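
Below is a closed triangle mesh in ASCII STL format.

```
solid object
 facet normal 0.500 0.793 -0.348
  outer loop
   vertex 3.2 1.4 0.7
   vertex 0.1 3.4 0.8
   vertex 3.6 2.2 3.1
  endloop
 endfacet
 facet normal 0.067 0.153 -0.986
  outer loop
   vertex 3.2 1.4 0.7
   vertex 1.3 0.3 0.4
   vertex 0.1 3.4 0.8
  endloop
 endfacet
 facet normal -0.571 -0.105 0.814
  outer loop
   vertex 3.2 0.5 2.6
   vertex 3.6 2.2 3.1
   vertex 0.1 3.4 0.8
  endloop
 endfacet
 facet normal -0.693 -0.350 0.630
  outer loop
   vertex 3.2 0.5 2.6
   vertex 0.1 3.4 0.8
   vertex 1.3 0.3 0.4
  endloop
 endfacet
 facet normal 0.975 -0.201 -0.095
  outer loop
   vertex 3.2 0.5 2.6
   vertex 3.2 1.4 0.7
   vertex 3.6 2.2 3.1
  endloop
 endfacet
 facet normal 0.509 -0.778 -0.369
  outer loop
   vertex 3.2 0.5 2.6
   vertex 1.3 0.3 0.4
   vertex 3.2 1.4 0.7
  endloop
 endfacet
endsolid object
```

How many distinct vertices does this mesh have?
5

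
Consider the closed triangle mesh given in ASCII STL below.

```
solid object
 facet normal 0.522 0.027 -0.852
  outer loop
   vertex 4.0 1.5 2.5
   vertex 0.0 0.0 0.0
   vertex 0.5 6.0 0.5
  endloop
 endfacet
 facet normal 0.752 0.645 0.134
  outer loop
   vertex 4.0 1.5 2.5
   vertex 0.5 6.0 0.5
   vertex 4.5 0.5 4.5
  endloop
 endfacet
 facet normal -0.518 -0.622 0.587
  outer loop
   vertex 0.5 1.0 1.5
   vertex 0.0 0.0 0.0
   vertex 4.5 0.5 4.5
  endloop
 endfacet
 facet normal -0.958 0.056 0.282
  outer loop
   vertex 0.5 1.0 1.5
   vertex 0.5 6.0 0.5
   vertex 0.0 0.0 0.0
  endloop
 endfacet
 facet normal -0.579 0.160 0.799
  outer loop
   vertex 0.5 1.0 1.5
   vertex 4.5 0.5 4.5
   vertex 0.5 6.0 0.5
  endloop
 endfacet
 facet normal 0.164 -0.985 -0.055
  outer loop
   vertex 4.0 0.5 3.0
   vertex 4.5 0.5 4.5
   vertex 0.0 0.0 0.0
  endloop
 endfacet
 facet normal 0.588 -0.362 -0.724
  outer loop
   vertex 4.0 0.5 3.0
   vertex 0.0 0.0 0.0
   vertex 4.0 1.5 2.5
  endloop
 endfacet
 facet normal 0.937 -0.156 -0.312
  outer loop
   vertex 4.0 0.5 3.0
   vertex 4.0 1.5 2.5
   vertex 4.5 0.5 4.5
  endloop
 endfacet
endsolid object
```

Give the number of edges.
12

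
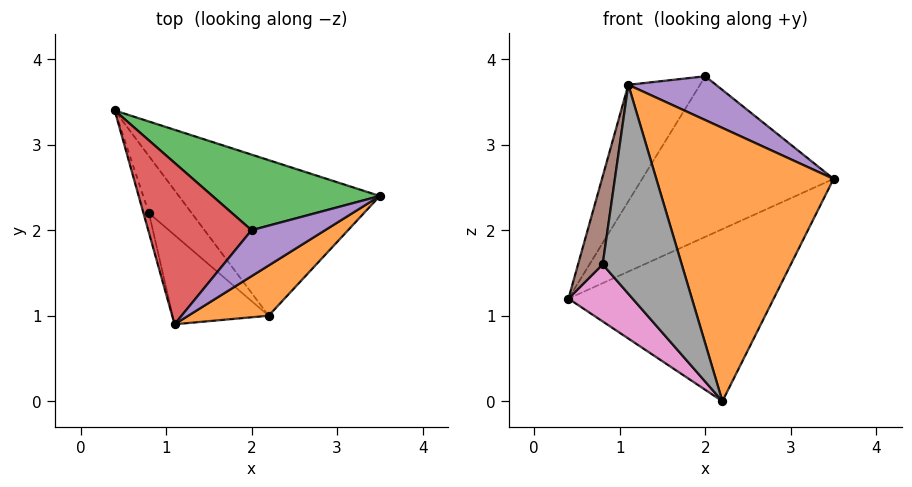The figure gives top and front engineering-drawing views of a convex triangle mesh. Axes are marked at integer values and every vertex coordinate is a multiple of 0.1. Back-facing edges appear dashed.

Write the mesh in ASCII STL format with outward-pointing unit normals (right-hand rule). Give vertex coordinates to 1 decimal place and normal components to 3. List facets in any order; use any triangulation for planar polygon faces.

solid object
 facet normal 0.477 0.652 -0.589
  outer loop
   vertex 2.2 1.0 0.0
   vertex 0.4 3.4 1.2
   vertex 3.5 2.4 2.6
  endloop
 endfacet
 facet normal 0.572 -0.807 0.148
  outer loop
   vertex 2.2 1.0 0.0
   vertex 3.5 2.4 2.6
   vertex 1.1 0.9 3.7
  endloop
 endfacet
 facet normal 0.099 0.900 0.424
  outer loop
   vertex 2.0 2.0 3.8
   vertex 3.5 2.4 2.6
   vertex 0.4 3.4 1.2
  endloop
 endfacet
 facet normal -0.627 0.456 0.631
  outer loop
   vertex 2.0 2.0 3.8
   vertex 0.4 3.4 1.2
   vertex 1.1 0.9 3.7
  endloop
 endfacet
 facet normal 0.607 -0.549 0.575
  outer loop
   vertex 2.0 2.0 3.8
   vertex 1.1 0.9 3.7
   vertex 3.5 2.4 2.6
  endloop
 endfacet
 facet normal -0.938 -0.338 -0.075
  outer loop
   vertex 0.8 2.2 1.6
   vertex 1.1 0.9 3.7
   vertex 0.4 3.4 1.2
  endloop
 endfacet
 facet normal -0.816 -0.408 -0.408
  outer loop
   vertex 0.8 2.2 1.6
   vertex 0.4 3.4 1.2
   vertex 2.2 1.0 0.0
  endloop
 endfacet
 facet normal -0.778 -0.578 -0.247
  outer loop
   vertex 0.8 2.2 1.6
   vertex 2.2 1.0 0.0
   vertex 1.1 0.9 3.7
  endloop
 endfacet
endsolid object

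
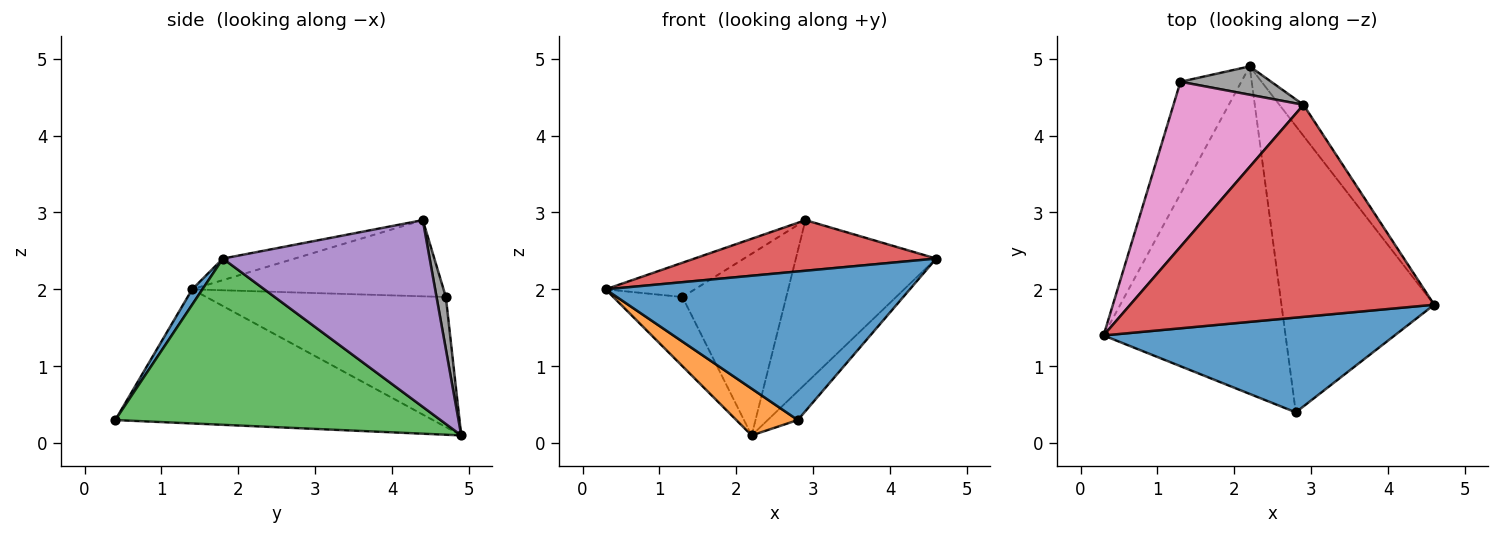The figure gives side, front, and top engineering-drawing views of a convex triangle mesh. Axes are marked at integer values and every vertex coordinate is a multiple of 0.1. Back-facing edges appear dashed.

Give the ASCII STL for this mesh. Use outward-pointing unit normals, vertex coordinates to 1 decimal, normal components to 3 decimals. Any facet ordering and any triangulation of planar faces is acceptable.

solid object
 facet normal 0.028 -0.843 0.538
  outer loop
   vertex 2.8 0.4 0.3
   vertex 4.6 1.8 2.4
   vertex 0.3 1.4 2.0
  endloop
 endfacet
 facet normal -0.589 -0.114 -0.800
  outer loop
   vertex 2.8 0.4 0.3
   vertex 0.3 1.4 2.0
   vertex 2.2 4.9 0.1
  endloop
 endfacet
 facet normal 0.735 0.068 -0.675
  outer loop
   vertex 2.8 0.4 0.3
   vertex 2.2 4.9 0.1
   vertex 4.6 1.8 2.4
  endloop
 endfacet
 facet normal -0.069 -0.232 0.970
  outer loop
   vertex 2.9 4.4 2.9
   vertex 0.3 1.4 2.0
   vertex 4.6 1.8 2.4
  endloop
 endfacet
 facet normal 0.823 0.558 -0.106
  outer loop
   vertex 2.9 4.4 2.9
   vertex 4.6 1.8 2.4
   vertex 2.2 4.9 0.1
  endloop
 endfacet
 facet normal -0.876 0.253 -0.410
  outer loop
   vertex 1.3 4.7 1.9
   vertex 2.2 4.9 0.1
   vertex 0.3 1.4 2.0
  endloop
 endfacet
 facet normal -0.498 0.177 0.849
  outer loop
   vertex 1.3 4.7 1.9
   vertex 0.3 1.4 2.0
   vertex 2.9 4.4 2.9
  endloop
 endfacet
 facet normal 0.089 0.984 0.154
  outer loop
   vertex 1.3 4.7 1.9
   vertex 2.9 4.4 2.9
   vertex 2.2 4.9 0.1
  endloop
 endfacet
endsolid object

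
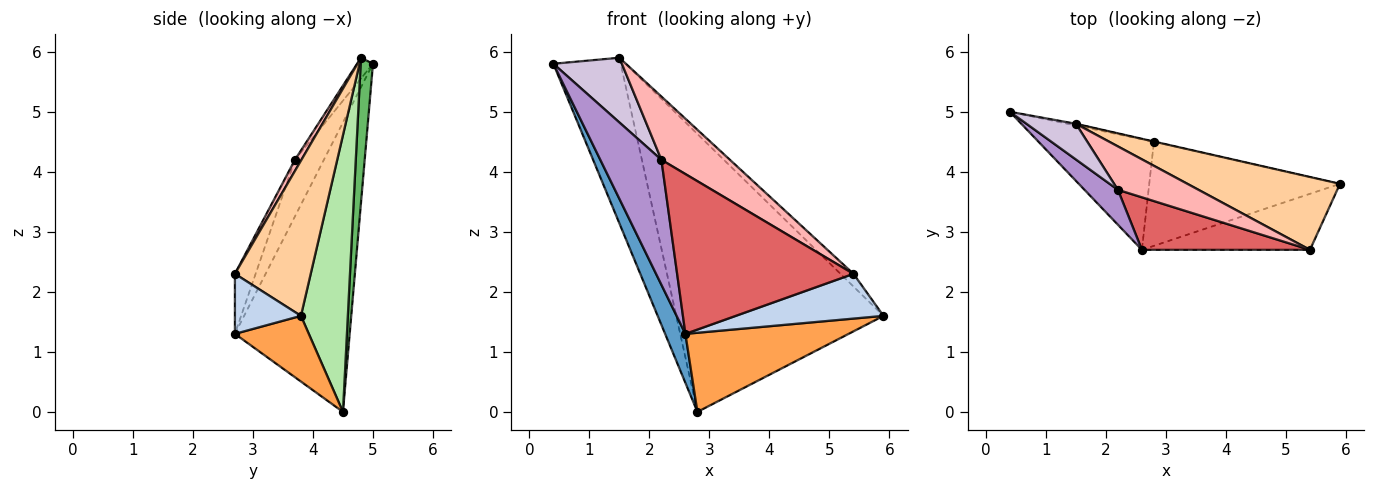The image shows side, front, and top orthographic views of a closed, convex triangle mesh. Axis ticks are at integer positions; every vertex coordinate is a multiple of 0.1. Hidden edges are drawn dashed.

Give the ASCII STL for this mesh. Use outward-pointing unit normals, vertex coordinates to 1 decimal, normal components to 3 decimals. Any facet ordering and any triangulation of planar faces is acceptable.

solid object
 facet normal -0.917 -0.162 -0.365
  outer loop
   vertex 2.6 2.7 1.3
   vertex 0.4 5.0 5.8
   vertex 2.8 4.5 0.0
  endloop
 endfacet
 facet normal 0.269 -0.601 -0.753
  outer loop
   vertex 2.6 2.7 1.3
   vertex 5.9 3.8 1.6
   vertex 5.4 2.7 2.3
  endloop
 endfacet
 facet normal 0.264 -0.584 -0.768
  outer loop
   vertex 2.6 2.7 1.3
   vertex 2.8 4.5 0.0
   vertex 5.9 3.8 1.6
  endloop
 endfacet
 facet normal 0.708 0.121 0.696
  outer loop
   vertex 1.5 4.8 5.9
   vertex 5.4 2.7 2.3
   vertex 5.9 3.8 1.6
  endloop
 endfacet
 facet normal 0.180 0.984 -0.010
  outer loop
   vertex 1.5 4.8 5.9
   vertex 2.8 4.5 0.0
   vertex 0.4 5.0 5.8
  endloop
 endfacet
 facet normal 0.221 0.975 -0.001
  outer loop
   vertex 1.5 4.8 5.9
   vertex 5.9 3.8 1.6
   vertex 2.8 4.5 0.0
  endloop
 endfacet
 facet normal -0.111 -0.944 0.310
  outer loop
   vertex 2.2 3.7 4.2
   vertex 2.6 2.7 1.3
   vertex 5.4 2.7 2.3
  endloop
 endfacet
 facet normal 0.078 -0.822 0.564
  outer loop
   vertex 2.2 3.7 4.2
   vertex 5.4 2.7 2.3
   vertex 1.5 4.8 5.9
  endloop
 endfacet
 facet normal -0.415 -0.876 0.245
  outer loop
   vertex 2.2 3.7 4.2
   vertex 0.4 5.0 5.8
   vertex 2.6 2.7 1.3
  endloop
 endfacet
 facet normal -0.199 -0.858 0.473
  outer loop
   vertex 2.2 3.7 4.2
   vertex 1.5 4.8 5.9
   vertex 0.4 5.0 5.8
  endloop
 endfacet
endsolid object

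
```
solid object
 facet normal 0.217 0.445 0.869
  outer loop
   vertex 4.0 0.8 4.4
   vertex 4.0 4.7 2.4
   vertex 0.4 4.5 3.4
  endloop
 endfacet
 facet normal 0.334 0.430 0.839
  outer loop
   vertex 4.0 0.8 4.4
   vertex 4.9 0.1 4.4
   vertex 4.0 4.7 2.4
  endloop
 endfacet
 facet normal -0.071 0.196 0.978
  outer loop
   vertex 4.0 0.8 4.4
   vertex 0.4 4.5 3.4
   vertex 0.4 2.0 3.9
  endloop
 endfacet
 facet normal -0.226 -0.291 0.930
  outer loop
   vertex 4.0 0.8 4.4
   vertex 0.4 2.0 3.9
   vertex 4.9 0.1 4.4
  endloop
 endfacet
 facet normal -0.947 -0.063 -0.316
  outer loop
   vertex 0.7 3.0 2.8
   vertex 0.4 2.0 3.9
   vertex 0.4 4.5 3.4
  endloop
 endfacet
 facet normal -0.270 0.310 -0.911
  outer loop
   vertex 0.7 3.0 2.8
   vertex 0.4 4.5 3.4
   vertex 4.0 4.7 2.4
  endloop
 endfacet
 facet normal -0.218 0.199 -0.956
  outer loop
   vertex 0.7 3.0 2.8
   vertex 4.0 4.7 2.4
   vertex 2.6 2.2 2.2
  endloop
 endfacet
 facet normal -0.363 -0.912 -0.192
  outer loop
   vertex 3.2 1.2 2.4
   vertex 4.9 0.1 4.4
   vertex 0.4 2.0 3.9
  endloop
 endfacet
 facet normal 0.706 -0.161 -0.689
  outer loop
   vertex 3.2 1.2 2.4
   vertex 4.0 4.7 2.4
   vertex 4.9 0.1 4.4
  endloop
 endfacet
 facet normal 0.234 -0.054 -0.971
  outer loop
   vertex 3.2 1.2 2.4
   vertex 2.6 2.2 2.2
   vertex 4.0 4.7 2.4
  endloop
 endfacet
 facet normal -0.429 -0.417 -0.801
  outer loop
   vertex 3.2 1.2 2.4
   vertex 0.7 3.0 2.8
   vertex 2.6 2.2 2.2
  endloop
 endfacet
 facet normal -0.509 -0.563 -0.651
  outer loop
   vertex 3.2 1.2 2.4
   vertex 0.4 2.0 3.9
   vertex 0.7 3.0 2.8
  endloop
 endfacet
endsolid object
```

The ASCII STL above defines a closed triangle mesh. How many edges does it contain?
18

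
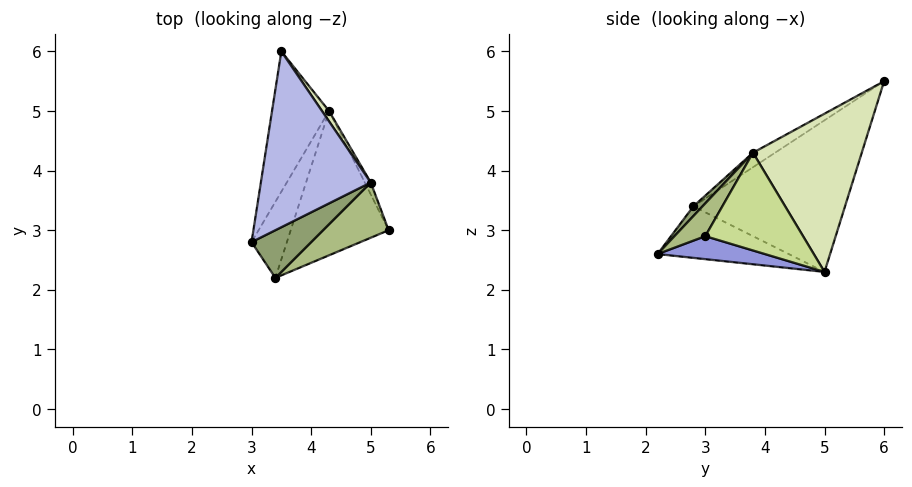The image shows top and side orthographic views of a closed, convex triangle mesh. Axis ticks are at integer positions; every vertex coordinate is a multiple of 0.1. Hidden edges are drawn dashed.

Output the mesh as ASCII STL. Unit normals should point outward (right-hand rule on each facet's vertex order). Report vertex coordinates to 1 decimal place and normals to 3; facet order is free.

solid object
 facet normal -0.876 0.353 -0.329
  outer loop
   vertex 4.3 5.0 2.3
   vertex 3.0 2.8 3.4
   vertex 3.5 6.0 5.5
  endloop
 endfacet
 facet normal -0.808 0.200 -0.554
  outer loop
   vertex 3.4 2.2 2.6
   vertex 3.0 2.8 3.4
   vertex 4.3 5.0 2.3
  endloop
 endfacet
 facet normal 0.225 -0.175 -0.958
  outer loop
   vertex 3.4 2.2 2.6
   vertex 4.3 5.0 2.3
   vertex 5.3 3.0 2.9
  endloop
 endfacet
 facet normal -0.111 -0.533 0.839
  outer loop
   vertex 5.0 3.8 4.3
   vertex 3.5 6.0 5.5
   vertex 3.0 2.8 3.4
  endloop
 endfacet
 facet normal 0.102 -0.771 0.629
  outer loop
   vertex 5.0 3.8 4.3
   vertex 3.0 2.8 3.4
   vertex 3.4 2.2 2.6
  endloop
 endfacet
 facet normal 0.260 -0.813 0.520
  outer loop
   vertex 5.0 3.8 4.3
   vertex 3.4 2.2 2.6
   vertex 5.3 3.0 2.9
  endloop
 endfacet
 facet normal 0.900 0.433 -0.055
  outer loop
   vertex 5.0 3.8 4.3
   vertex 5.3 3.0 2.9
   vertex 4.3 5.0 2.3
  endloop
 endfacet
 facet normal 0.835 0.549 0.037
  outer loop
   vertex 5.0 3.8 4.3
   vertex 4.3 5.0 2.3
   vertex 3.5 6.0 5.5
  endloop
 endfacet
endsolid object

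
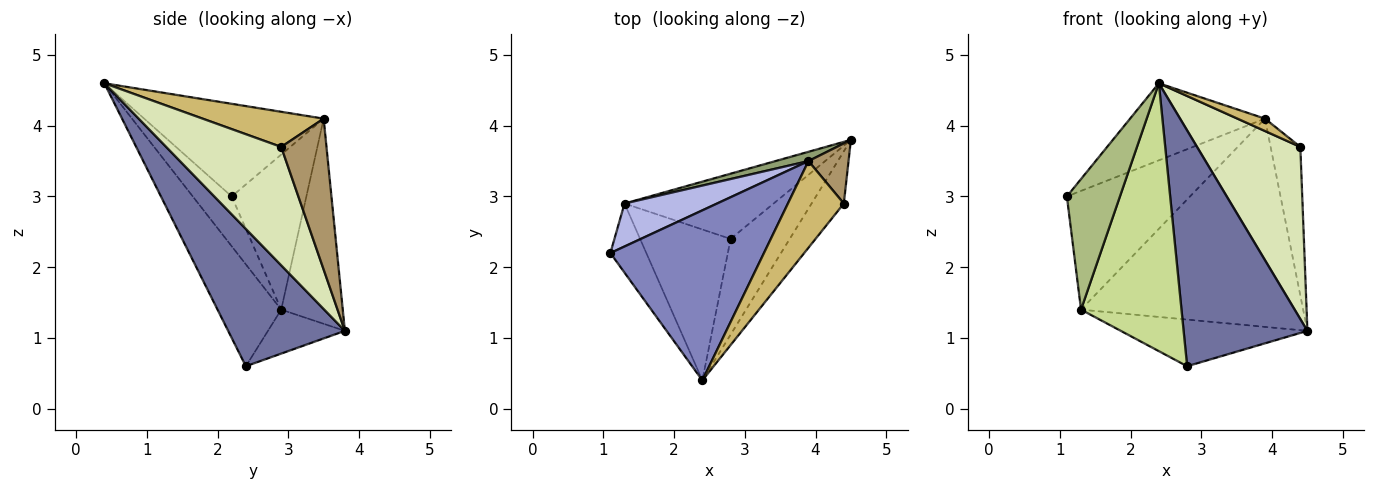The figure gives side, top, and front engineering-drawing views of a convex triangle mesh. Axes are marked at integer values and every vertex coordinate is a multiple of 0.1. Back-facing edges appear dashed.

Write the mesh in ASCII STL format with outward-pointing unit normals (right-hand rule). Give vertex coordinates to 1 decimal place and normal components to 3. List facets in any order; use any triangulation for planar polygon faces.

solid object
 facet normal 0.658 -0.698 -0.283
  outer loop
   vertex 2.8 2.4 0.6
   vertex 4.5 3.8 1.1
   vertex 2.4 0.4 4.6
  endloop
 endfacet
 facet normal -0.482 0.362 0.798
  outer loop
   vertex 3.9 3.5 4.1
   vertex 1.1 2.2 3.0
   vertex 2.4 0.4 4.6
  endloop
 endfacet
 facet normal -0.233 0.566 -0.791
  outer loop
   vertex 1.3 2.9 1.4
   vertex 4.5 3.8 1.1
   vertex 2.8 2.4 0.6
  endloop
 endfacet
 facet normal -0.495 0.817 0.295
  outer loop
   vertex 1.3 2.9 1.4
   vertex 1.1 2.2 3.0
   vertex 3.9 3.5 4.1
  endloop
 endfacet
 facet normal -0.267 0.963 0.043
  outer loop
   vertex 1.3 2.9 1.4
   vertex 3.9 3.5 4.1
   vertex 4.5 3.8 1.1
  endloop
 endfacet
 facet normal -0.544 -0.742 -0.392
  outer loop
   vertex 1.3 2.9 1.4
   vertex 2.4 0.4 4.6
   vertex 1.1 2.2 3.0
  endloop
 endfacet
 facet normal -0.483 -0.763 -0.430
  outer loop
   vertex 1.3 2.9 1.4
   vertex 2.8 2.4 0.6
   vertex 2.4 0.4 4.6
  endloop
 endfacet
 facet normal 0.729 -0.655 -0.199
  outer loop
   vertex 4.4 2.9 3.7
   vertex 2.4 0.4 4.6
   vertex 4.5 3.8 1.1
  endloop
 endfacet
 facet normal 0.816 0.536 0.217
  outer loop
   vertex 4.4 2.9 3.7
   vertex 4.5 3.8 1.1
   vertex 3.9 3.5 4.1
  endloop
 endfacet
 facet normal 0.528 -0.120 0.841
  outer loop
   vertex 4.4 2.9 3.7
   vertex 3.9 3.5 4.1
   vertex 2.4 0.4 4.6
  endloop
 endfacet
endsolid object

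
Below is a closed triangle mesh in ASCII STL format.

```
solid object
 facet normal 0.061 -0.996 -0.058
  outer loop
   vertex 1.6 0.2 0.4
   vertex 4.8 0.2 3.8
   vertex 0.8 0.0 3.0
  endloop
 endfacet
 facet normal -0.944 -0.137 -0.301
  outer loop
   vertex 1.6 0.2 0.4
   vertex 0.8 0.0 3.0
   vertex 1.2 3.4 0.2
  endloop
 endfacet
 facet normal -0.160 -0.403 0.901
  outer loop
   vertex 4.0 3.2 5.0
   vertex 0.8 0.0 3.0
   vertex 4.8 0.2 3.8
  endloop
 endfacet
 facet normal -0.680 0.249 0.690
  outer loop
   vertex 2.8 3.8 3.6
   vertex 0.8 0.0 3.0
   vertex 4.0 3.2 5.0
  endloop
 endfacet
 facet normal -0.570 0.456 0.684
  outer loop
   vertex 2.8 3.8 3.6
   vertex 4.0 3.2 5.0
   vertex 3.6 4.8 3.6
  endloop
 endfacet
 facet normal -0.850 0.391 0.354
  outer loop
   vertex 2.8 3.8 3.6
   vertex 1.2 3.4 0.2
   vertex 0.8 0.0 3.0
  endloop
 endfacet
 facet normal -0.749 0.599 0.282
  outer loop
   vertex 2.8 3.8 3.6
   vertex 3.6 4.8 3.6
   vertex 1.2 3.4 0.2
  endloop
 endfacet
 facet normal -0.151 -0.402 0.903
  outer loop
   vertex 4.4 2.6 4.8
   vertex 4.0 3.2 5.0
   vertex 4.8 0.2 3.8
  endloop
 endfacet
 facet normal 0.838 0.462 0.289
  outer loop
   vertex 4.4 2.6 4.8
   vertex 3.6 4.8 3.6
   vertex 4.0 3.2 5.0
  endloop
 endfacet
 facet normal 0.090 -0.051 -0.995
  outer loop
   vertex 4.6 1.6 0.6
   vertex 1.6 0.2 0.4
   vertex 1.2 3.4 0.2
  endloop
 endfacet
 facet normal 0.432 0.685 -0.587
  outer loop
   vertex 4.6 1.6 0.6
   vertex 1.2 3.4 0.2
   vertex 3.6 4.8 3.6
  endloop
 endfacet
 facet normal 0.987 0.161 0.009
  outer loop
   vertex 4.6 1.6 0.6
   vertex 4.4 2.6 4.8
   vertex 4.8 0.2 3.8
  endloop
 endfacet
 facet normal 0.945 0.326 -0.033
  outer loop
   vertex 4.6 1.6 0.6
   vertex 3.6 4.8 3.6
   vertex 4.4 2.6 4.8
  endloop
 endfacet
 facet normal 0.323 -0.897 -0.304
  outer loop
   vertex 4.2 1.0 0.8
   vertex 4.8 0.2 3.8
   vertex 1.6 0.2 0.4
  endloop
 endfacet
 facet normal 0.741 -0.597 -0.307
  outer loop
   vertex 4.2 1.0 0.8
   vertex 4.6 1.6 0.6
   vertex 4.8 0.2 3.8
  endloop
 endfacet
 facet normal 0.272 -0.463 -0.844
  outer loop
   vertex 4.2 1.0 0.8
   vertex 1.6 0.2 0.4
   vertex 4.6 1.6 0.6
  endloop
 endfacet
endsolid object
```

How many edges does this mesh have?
24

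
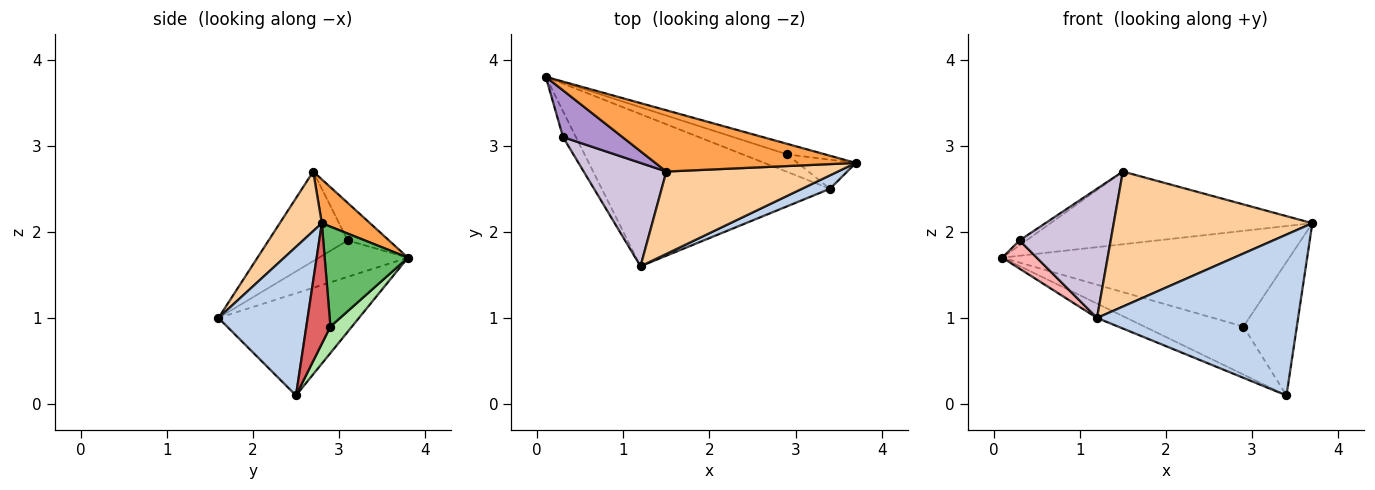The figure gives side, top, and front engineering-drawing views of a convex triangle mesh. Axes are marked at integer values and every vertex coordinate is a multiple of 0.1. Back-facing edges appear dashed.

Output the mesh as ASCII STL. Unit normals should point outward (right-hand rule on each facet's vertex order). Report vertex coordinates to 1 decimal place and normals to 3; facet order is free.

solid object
 facet normal -0.407 0.086 -0.909
  outer loop
   vertex 3.4 2.5 0.1
   vertex 1.2 1.6 1.0
   vertex 0.1 3.8 1.7
  endloop
 endfacet
 facet normal 0.404 -0.912 0.076
  outer loop
   vertex 3.4 2.5 0.1
   vertex 3.7 2.8 2.1
   vertex 1.2 1.6 1.0
  endloop
 endfacet
 facet normal 0.140 0.757 0.638
  outer loop
   vertex 1.5 2.7 2.7
   vertex 3.7 2.8 2.1
   vertex 0.1 3.8 1.7
  endloop
 endfacet
 facet normal 0.178 -0.840 0.512
  outer loop
   vertex 1.5 2.7 2.7
   vertex 1.2 1.6 1.0
   vertex 3.7 2.8 2.1
  endloop
 endfacet
 facet normal 0.277 0.955 -0.105
  outer loop
   vertex 2.9 2.9 0.9
   vertex 0.1 3.8 1.7
   vertex 3.7 2.8 2.1
  endloop
 endfacet
 facet normal 0.200 0.921 -0.335
  outer loop
   vertex 2.9 2.9 0.9
   vertex 3.4 2.5 0.1
   vertex 0.1 3.8 1.7
  endloop
 endfacet
 facet normal 0.404 0.894 -0.195
  outer loop
   vertex 2.9 2.9 0.9
   vertex 3.7 2.8 2.1
   vertex 3.4 2.5 0.1
  endloop
 endfacet
 facet normal -0.885 -0.343 -0.314
  outer loop
   vertex 0.3 3.1 1.9
   vertex 0.1 3.8 1.7
   vertex 1.2 1.6 1.0
  endloop
 endfacet
 facet normal -0.532 0.089 0.842
  outer loop
   vertex 0.3 3.1 1.9
   vertex 1.5 2.7 2.7
   vertex 0.1 3.8 1.7
  endloop
 endfacet
 facet normal -0.560 -0.647 0.517
  outer loop
   vertex 0.3 3.1 1.9
   vertex 1.2 1.6 1.0
   vertex 1.5 2.7 2.7
  endloop
 endfacet
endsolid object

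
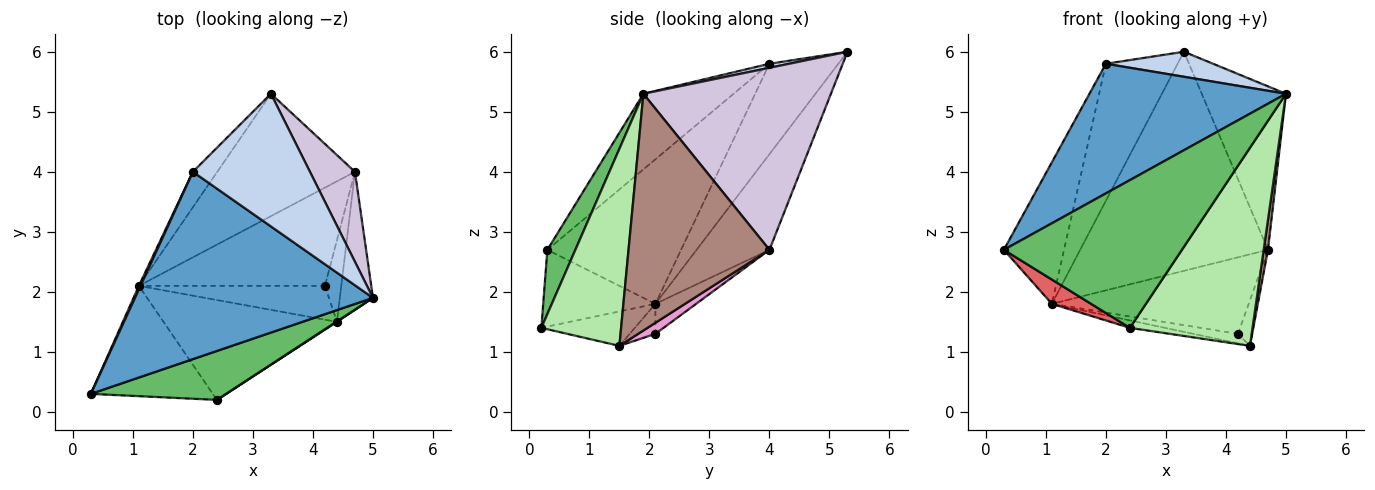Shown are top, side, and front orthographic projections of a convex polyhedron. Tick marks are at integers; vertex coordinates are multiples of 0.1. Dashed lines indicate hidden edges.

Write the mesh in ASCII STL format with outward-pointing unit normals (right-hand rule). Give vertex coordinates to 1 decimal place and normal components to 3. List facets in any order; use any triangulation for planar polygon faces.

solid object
 facet normal -0.253 -0.551 0.796
  outer loop
   vertex 2.0 4.0 5.8
   vertex 0.3 0.3 2.7
   vertex 5.0 1.9 5.3
  endloop
 endfacet
 facet normal 0.034 -0.185 0.982
  outer loop
   vertex 2.0 4.0 5.8
   vertex 5.0 1.9 5.3
   vertex 3.3 5.3 6.0
  endloop
 endfacet
 facet normal -0.912 0.410 0.010
  outer loop
   vertex 2.0 4.0 5.8
   vertex 1.1 2.1 1.8
   vertex 0.3 0.3 2.7
  endloop
 endfacet
 facet normal -0.681 0.709 -0.184
  outer loop
   vertex 2.0 4.0 5.8
   vertex 3.3 5.3 6.0
   vertex 1.1 2.1 1.8
  endloop
 endfacet
 facet normal 0.148 -0.939 0.311
  outer loop
   vertex 2.4 0.2 1.4
   vertex 5.0 1.9 5.3
   vertex 0.3 0.3 2.7
  endloop
 endfacet
 facet normal 0.545 -0.838 0.002
  outer loop
   vertex 2.4 0.2 1.4
   vertex 4.4 1.5 1.1
   vertex 5.0 1.9 5.3
  endloop
 endfacet
 facet normal -0.524 -0.183 -0.832
  outer loop
   vertex 2.4 0.2 1.4
   vertex 0.3 0.3 2.7
   vertex 1.1 2.1 1.8
  endloop
 endfacet
 facet normal -0.194 0.073 -0.978
  outer loop
   vertex 2.4 0.2 1.4
   vertex 1.1 2.1 1.8
   vertex 4.4 1.5 1.1
  endloop
 endfacet
 facet normal -0.321 0.827 -0.462
  outer loop
   vertex 4.7 4.0 2.7
   vertex 1.1 2.1 1.8
   vertex 3.3 5.3 6.0
  endloop
 endfacet
 facet normal 0.890 0.400 0.220
  outer loop
   vertex 4.7 4.0 2.7
   vertex 3.3 5.3 6.0
   vertex 5.0 1.9 5.3
  endloop
 endfacet
 facet normal 0.990 -0.030 -0.139
  outer loop
   vertex 4.7 4.0 2.7
   vertex 5.0 1.9 5.3
   vertex 4.4 1.5 1.1
  endloop
 endfacet
 facet normal -0.153 0.266 -0.952
  outer loop
   vertex 4.2 2.1 1.3
   vertex 4.4 1.5 1.1
   vertex 1.1 2.1 1.8
  endloop
 endfacet
 facet normal 0.508 0.420 -0.752
  outer loop
   vertex 4.2 2.1 1.3
   vertex 4.7 4.0 2.7
   vertex 4.4 1.5 1.1
  endloop
 endfacet
 facet normal -0.126 0.610 -0.782
  outer loop
   vertex 4.2 2.1 1.3
   vertex 1.1 2.1 1.8
   vertex 4.7 4.0 2.7
  endloop
 endfacet
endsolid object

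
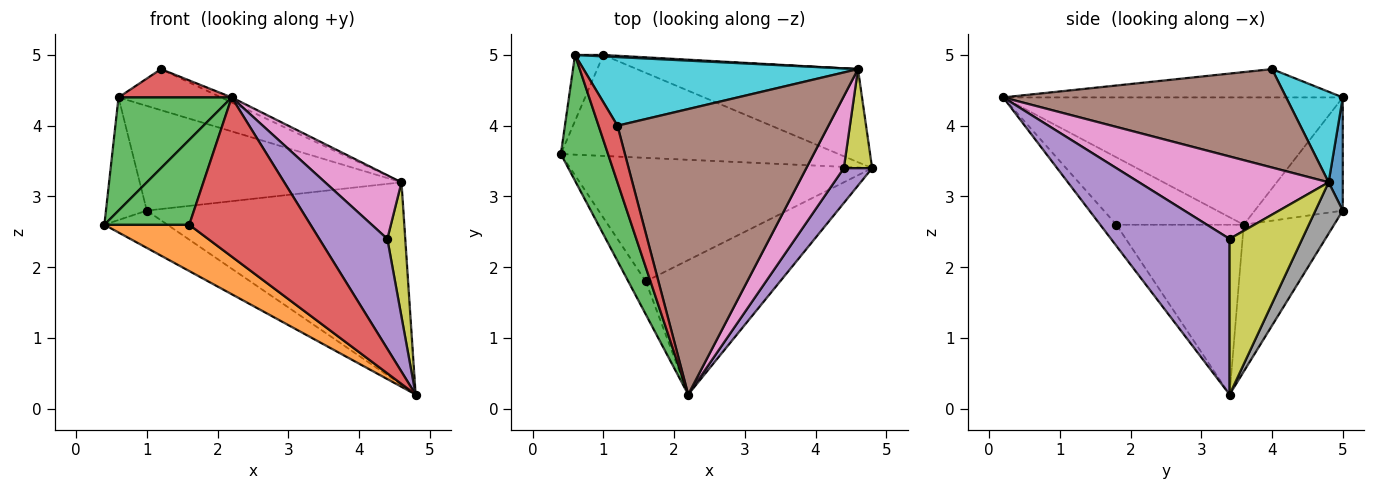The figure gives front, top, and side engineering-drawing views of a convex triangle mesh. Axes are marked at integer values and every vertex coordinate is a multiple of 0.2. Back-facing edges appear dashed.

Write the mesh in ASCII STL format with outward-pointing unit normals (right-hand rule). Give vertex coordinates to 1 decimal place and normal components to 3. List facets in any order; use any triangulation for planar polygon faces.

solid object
 facet normal -0.444 0.310 -0.840
  outer loop
   vertex 1.0 5.0 2.8
   vertex 4.8 3.4 0.2
   vertex 0.4 3.6 2.6
  endloop
 endfacet
 facet normal -0.466 -0.311 -0.828
  outer loop
   vertex 1.6 1.8 2.6
   vertex 0.4 3.6 2.6
   vertex 4.8 3.4 0.2
  endloop
 endfacet
 facet normal -0.813 -0.542 -0.211
  outer loop
   vertex 1.6 1.8 2.6
   vertex 2.2 0.2 4.4
   vertex 0.4 3.6 2.6
  endloop
 endfacet
 facet normal -0.101 -0.760 -0.642
  outer loop
   vertex 1.6 1.8 2.6
   vertex 4.8 3.4 0.2
   vertex 2.2 0.2 4.4
  endloop
 endfacet
 facet normal 0.857 -0.492 0.156
  outer loop
   vertex 4.4 3.4 2.4
   vertex 2.2 0.2 4.4
   vertex 4.8 3.4 0.2
  endloop
 endfacet
 facet normal 0.423 0.016 0.906
  outer loop
   vertex 4.6 4.8 3.2
   vertex 1.2 4.0 4.8
   vertex 2.2 0.2 4.4
  endloop
 endfacet
 facet normal 0.854 -0.344 0.389
  outer loop
   vertex 4.6 4.8 3.2
   vertex 2.2 0.2 4.4
   vertex 4.4 3.4 2.4
  endloop
 endfacet
 facet normal 0.096 0.904 -0.416
  outer loop
   vertex 4.6 4.8 3.2
   vertex 4.8 3.4 0.2
   vertex 1.0 5.0 2.8
  endloop
 endfacet
 facet normal 0.956 -0.236 0.174
  outer loop
   vertex 4.6 4.8 3.2
   vertex 4.4 3.4 2.4
   vertex 4.8 3.4 0.2
  endloop
 endfacet
 facet normal 0.272 0.494 0.826
  outer loop
   vertex 0.6 5.0 4.4
   vertex 1.2 4.0 4.8
   vertex 4.6 4.8 3.2
  endloop
 endfacet
 facet normal 0.054 0.998 0.013
  outer loop
   vertex 0.6 5.0 4.4
   vertex 4.6 4.8 3.2
   vertex 1.0 5.0 2.8
  endloop
 endfacet
 facet normal -0.885 0.411 -0.221
  outer loop
   vertex 0.6 5.0 4.4
   vertex 1.0 5.0 2.8
   vertex 0.4 3.6 2.6
  endloop
 endfacet
 facet normal -0.895 -0.298 0.331
  outer loop
   vertex 0.6 5.0 4.4
   vertex 0.4 3.6 2.6
   vertex 2.2 0.2 4.4
  endloop
 endfacet
 facet normal -0.802 -0.267 0.535
  outer loop
   vertex 0.6 5.0 4.4
   vertex 2.2 0.2 4.4
   vertex 1.2 4.0 4.8
  endloop
 endfacet
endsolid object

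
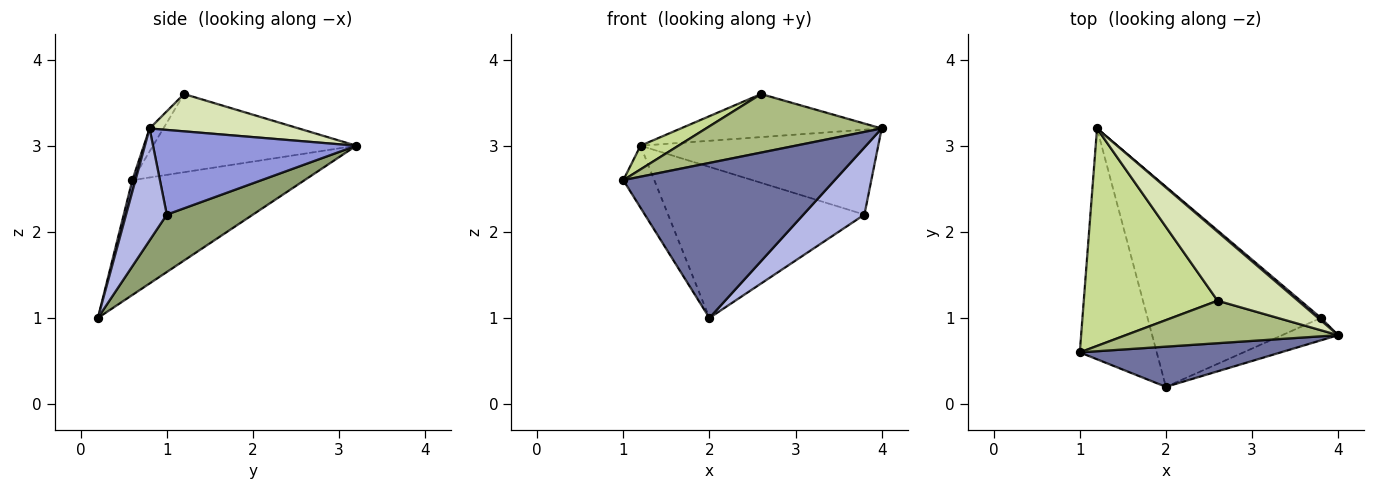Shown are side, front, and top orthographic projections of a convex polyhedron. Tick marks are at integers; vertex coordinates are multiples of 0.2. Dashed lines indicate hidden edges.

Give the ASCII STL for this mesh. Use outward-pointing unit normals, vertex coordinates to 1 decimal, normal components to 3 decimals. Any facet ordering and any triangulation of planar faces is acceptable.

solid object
 facet normal 0.014 -0.968 0.251
  outer loop
   vertex 2.0 0.2 1.0
   vertex 4.0 0.8 3.2
   vertex 1.0 0.6 2.6
  endloop
 endfacet
 facet normal -0.822 0.148 -0.550
  outer loop
   vertex 2.0 0.2 1.0
   vertex 1.0 0.6 2.6
   vertex 1.2 3.2 3.0
  endloop
 endfacet
 facet normal 0.650 0.760 0.022
  outer loop
   vertex 3.8 1.0 2.2
   vertex 1.2 3.2 3.0
   vertex 4.0 0.8 3.2
  endloop
 endfacet
 facet normal 0.535 -0.802 -0.267
  outer loop
   vertex 3.8 1.0 2.2
   vertex 4.0 0.8 3.2
   vertex 2.0 0.2 1.0
  endloop
 endfacet
 facet normal 0.255 0.583 -0.772
  outer loop
   vertex 3.8 1.0 2.2
   vertex 2.0 0.2 1.0
   vertex 1.2 3.2 3.0
  endloop
 endfacet
 facet normal -0.063 -0.808 0.586
  outer loop
   vertex 2.6 1.2 3.6
   vertex 1.0 0.6 2.6
   vertex 4.0 0.8 3.2
  endloop
 endfacet
 facet normal -0.502 -0.094 0.860
  outer loop
   vertex 2.6 1.2 3.6
   vertex 1.2 3.2 3.0
   vertex 1.0 0.6 2.6
  endloop
 endfacet
 facet normal 0.366 0.493 0.789
  outer loop
   vertex 2.6 1.2 3.6
   vertex 4.0 0.8 3.2
   vertex 1.2 3.2 3.0
  endloop
 endfacet
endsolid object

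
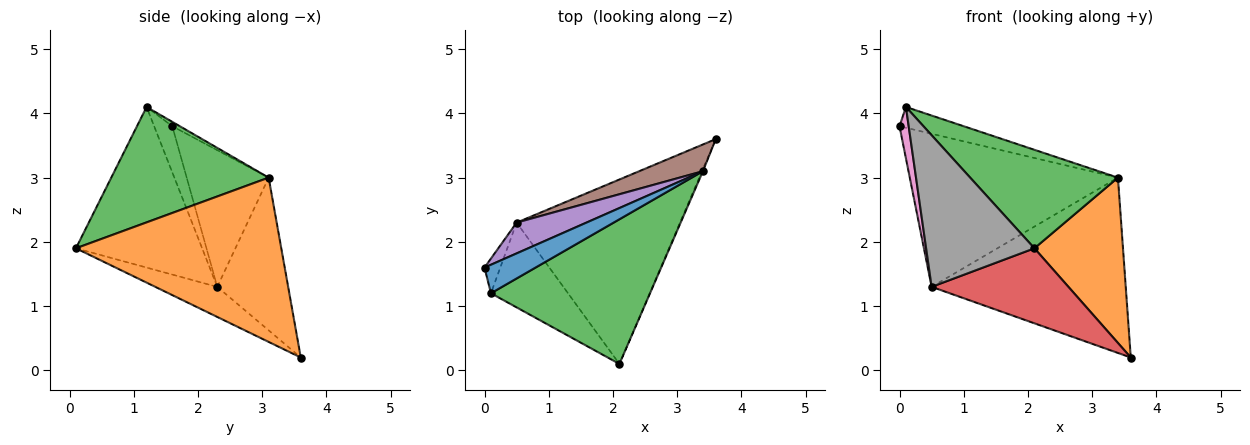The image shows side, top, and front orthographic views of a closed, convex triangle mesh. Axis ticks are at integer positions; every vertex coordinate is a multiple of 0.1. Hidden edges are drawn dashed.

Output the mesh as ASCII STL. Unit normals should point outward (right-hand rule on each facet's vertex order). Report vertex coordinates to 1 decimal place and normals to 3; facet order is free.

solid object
 facet normal -0.069 0.587 0.806
  outer loop
   vertex 3.4 3.1 3.0
   vertex 0.0 1.6 3.8
   vertex 0.1 1.2 4.1
  endloop
 endfacet
 facet normal 0.918 -0.396 -0.005
  outer loop
   vertex 3.4 3.1 3.0
   vertex 2.1 0.1 1.9
   vertex 3.6 3.6 0.2
  endloop
 endfacet
 facet normal 0.514 -0.483 0.709
  outer loop
   vertex 3.4 3.1 3.0
   vertex 0.1 1.2 4.1
   vertex 2.1 0.1 1.9
  endloop
 endfacet
 facet normal -0.168 -0.371 -0.913
  outer loop
   vertex 0.5 2.3 1.3
   vertex 3.6 3.6 0.2
   vertex 2.1 0.1 1.9
  endloop
 endfacet
 facet normal -0.360 0.915 0.184
  outer loop
   vertex 0.5 2.3 1.3
   vertex 0.0 1.6 3.8
   vertex 3.4 3.1 3.0
  endloop
 endfacet
 facet normal -0.340 0.930 0.142
  outer loop
   vertex 0.5 2.3 1.3
   vertex 3.4 3.1 3.0
   vertex 3.6 3.6 0.2
  endloop
 endfacet
 facet normal -0.853 -0.432 -0.292
  outer loop
   vertex 0.5 2.3 1.3
   vertex 0.1 1.2 4.1
   vertex 0.0 1.6 3.8
  endloop
 endfacet
 facet normal -0.713 -0.612 -0.342
  outer loop
   vertex 0.5 2.3 1.3
   vertex 2.1 0.1 1.9
   vertex 0.1 1.2 4.1
  endloop
 endfacet
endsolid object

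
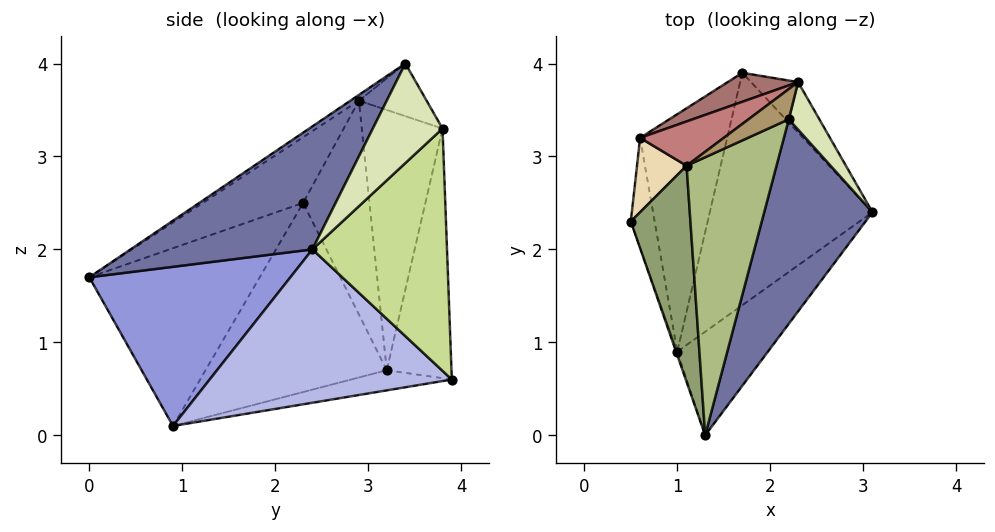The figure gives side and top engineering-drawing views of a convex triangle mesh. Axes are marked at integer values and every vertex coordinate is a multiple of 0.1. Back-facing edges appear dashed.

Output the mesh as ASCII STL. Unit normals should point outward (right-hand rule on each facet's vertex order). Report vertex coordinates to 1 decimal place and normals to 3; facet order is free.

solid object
 facet normal 0.631 -0.542 0.555
  outer loop
   vertex 2.2 3.4 4.0
   vertex 1.3 0.0 1.7
   vertex 3.1 2.4 2.0
  endloop
 endfacet
 facet normal -0.945 -0.327 -0.006
  outer loop
   vertex 1.0 0.9 0.1
   vertex 1.3 0.0 1.7
   vertex 0.5 2.3 2.5
  endloop
 endfacet
 facet normal 0.748 -0.508 -0.426
  outer loop
   vertex 1.0 0.9 0.1
   vertex 3.1 2.4 2.0
   vertex 1.3 0.0 1.7
  endloop
 endfacet
 facet normal 0.685 -0.039 -0.727
  outer loop
   vertex 1.0 0.9 0.1
   vertex 1.7 3.9 0.6
   vertex 3.1 2.4 2.0
  endloop
 endfacet
 facet normal -0.665 -0.441 0.603
  outer loop
   vertex 1.1 2.9 3.6
   vertex 0.5 2.3 2.5
   vertex 1.3 0.0 1.7
  endloop
 endfacet
 facet normal -0.053 -0.550 0.834
  outer loop
   vertex 1.1 2.9 3.6
   vertex 1.3 0.0 1.7
   vertex 2.2 3.4 4.0
  endloop
 endfacet
 facet normal 0.790 0.594 -0.154
  outer loop
   vertex 2.3 3.8 3.3
   vertex 3.1 2.4 2.0
   vertex 1.7 3.9 0.6
  endloop
 endfacet
 facet normal 0.922 0.264 0.283
  outer loop
   vertex 2.3 3.8 3.3
   vertex 2.2 3.4 4.0
   vertex 3.1 2.4 2.0
  endloop
 endfacet
 facet normal -0.493 0.784 0.377
  outer loop
   vertex 2.3 3.8 3.3
   vertex 1.1 2.9 3.6
   vertex 2.2 3.4 4.0
  endloop
 endfacet
 facet normal -0.983 -0.139 -0.124
  outer loop
   vertex 0.6 3.2 0.7
   vertex 1.0 0.9 0.1
   vertex 0.5 2.3 2.5
  endloop
 endfacet
 facet normal -0.220 0.210 -0.953
  outer loop
   vertex 0.6 3.2 0.7
   vertex 1.7 3.9 0.6
   vertex 1.0 0.9 0.1
  endloop
 endfacet
 facet normal -0.850 0.489 0.197
  outer loop
   vertex 0.6 3.2 0.7
   vertex 0.5 2.3 2.5
   vertex 1.1 2.9 3.6
  endloop
 endfacet
 facet normal -0.521 0.840 0.147
  outer loop
   vertex 0.6 3.2 0.7
   vertex 2.3 3.8 3.3
   vertex 1.7 3.9 0.6
  endloop
 endfacet
 facet normal -0.561 0.808 0.180
  outer loop
   vertex 0.6 3.2 0.7
   vertex 1.1 2.9 3.6
   vertex 2.3 3.8 3.3
  endloop
 endfacet
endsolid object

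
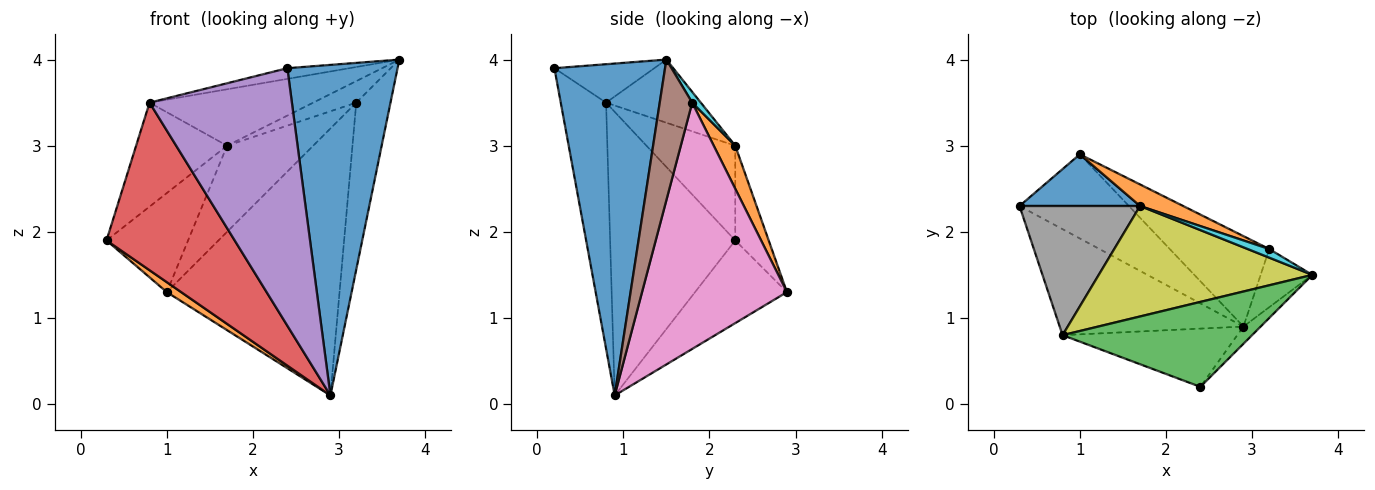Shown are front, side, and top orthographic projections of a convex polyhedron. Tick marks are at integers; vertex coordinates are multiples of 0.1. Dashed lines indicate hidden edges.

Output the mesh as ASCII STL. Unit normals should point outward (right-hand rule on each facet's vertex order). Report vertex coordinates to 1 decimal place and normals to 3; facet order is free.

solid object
 facet normal 0.708 -0.705 -0.037
  outer loop
   vertex 2.9 0.9 0.1
   vertex 3.7 1.5 4.0
   vertex 2.4 0.2 3.9
  endloop
 endfacet
 facet normal -0.600 -0.094 -0.794
  outer loop
   vertex 1.0 2.9 1.3
   vertex 2.9 0.9 0.1
   vertex 0.3 2.3 1.9
  endloop
 endfacet
 facet normal -0.197 0.122 0.973
  outer loop
   vertex 0.8 0.8 3.5
   vertex 2.4 0.2 3.9
   vertex 3.7 1.5 4.0
  endloop
 endfacet
 facet normal -0.636 -0.652 -0.412
  outer loop
   vertex 0.8 0.8 3.5
   vertex 0.3 2.3 1.9
   vertex 2.9 0.9 0.1
  endloop
 endfacet
 facet normal -0.297 -0.931 -0.211
  outer loop
   vertex 0.8 0.8 3.5
   vertex 2.9 0.9 0.1
   vertex 2.4 0.2 3.9
  endloop
 endfacet
 facet normal 0.667 0.703 -0.245
  outer loop
   vertex 3.2 1.8 3.5
   vertex 3.7 1.5 4.0
   vertex 2.9 0.9 0.1
  endloop
 endfacet
 facet normal 0.622 0.742 -0.251
  outer loop
   vertex 3.2 1.8 3.5
   vertex 2.9 0.9 0.1
   vertex 1.0 2.9 1.3
  endloop
 endfacet
 facet normal -0.522 0.535 0.664
  outer loop
   vertex 1.7 2.3 3.0
   vertex 0.3 2.3 1.9
   vertex 0.8 0.8 3.5
  endloop
 endfacet
 facet normal -0.255 0.440 0.861
  outer loop
   vertex 1.7 2.3 3.0
   vertex 0.8 0.8 3.5
   vertex 3.7 1.5 4.0
  endloop
 endfacet
 facet normal 0.183 0.913 0.365
  outer loop
   vertex 1.7 2.3 3.0
   vertex 3.7 1.5 4.0
   vertex 3.2 1.8 3.5
  endloop
 endfacet
 facet normal -0.342 0.833 0.435
  outer loop
   vertex 1.7 2.3 3.0
   vertex 1.0 2.9 1.3
   vertex 0.3 2.3 1.9
  endloop
 endfacet
 facet normal 0.236 0.943 0.236
  outer loop
   vertex 1.7 2.3 3.0
   vertex 3.2 1.8 3.5
   vertex 1.0 2.9 1.3
  endloop
 endfacet
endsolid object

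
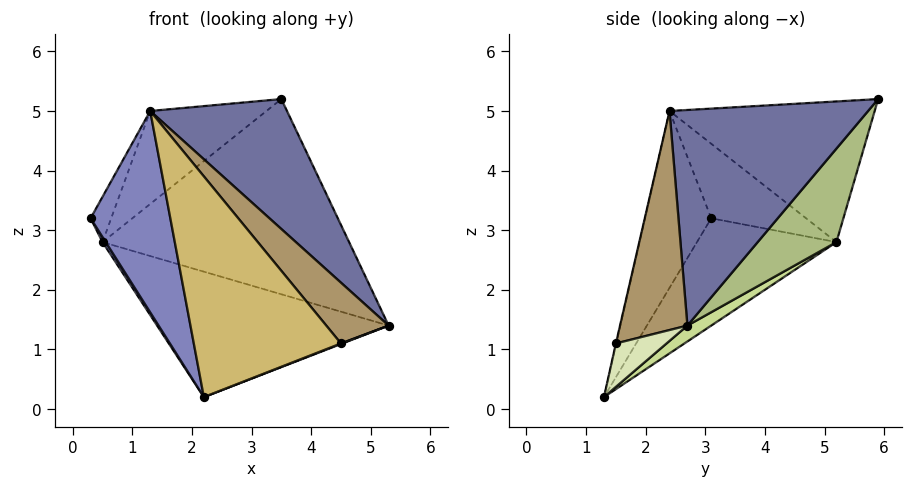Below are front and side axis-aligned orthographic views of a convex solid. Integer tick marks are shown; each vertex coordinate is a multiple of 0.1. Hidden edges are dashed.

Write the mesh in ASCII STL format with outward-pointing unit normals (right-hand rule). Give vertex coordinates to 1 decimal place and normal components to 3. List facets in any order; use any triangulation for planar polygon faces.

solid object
 facet normal 0.622 -0.428 0.655
  outer loop
   vertex 1.3 2.4 5.0
   vertex 5.3 2.7 1.4
   vertex 3.5 5.9 5.2
  endloop
 endfacet
 facet normal -0.638 -0.768 0.056
  outer loop
   vertex 1.3 2.4 5.0
   vertex 0.3 3.1 3.2
   vertex 2.2 1.3 0.2
  endloop
 endfacet
 facet normal -0.850 -0.019 -0.527
  outer loop
   vertex 0.5 5.2 2.8
   vertex 2.2 1.3 0.2
   vertex 0.3 3.1 3.2
  endloop
 endfacet
 facet normal -0.829 0.180 0.530
  outer loop
   vertex 0.5 5.2 2.8
   vertex 0.3 3.1 3.2
   vertex 1.3 2.4 5.0
  endloop
 endfacet
 facet normal -0.633 0.359 0.686
  outer loop
   vertex 0.5 5.2 2.8
   vertex 1.3 2.4 5.0
   vertex 3.5 5.9 5.2
  endloop
 endfacet
 facet normal 0.254 0.796 -0.550
  outer loop
   vertex 0.5 5.2 2.8
   vertex 3.5 5.9 5.2
   vertex 5.3 2.7 1.4
  endloop
 endfacet
 facet normal 0.059 0.571 -0.819
  outer loop
   vertex 0.5 5.2 2.8
   vertex 5.3 2.7 1.4
   vertex 2.2 1.3 0.2
  endloop
 endfacet
 facet normal 0.365 -0.011 -0.931
  outer loop
   vertex 4.5 1.5 1.1
   vertex 2.2 1.3 0.2
   vertex 5.3 2.7 1.4
  endloop
 endfacet
 facet normal 0.585 -0.541 0.605
  outer loop
   vertex 4.5 1.5 1.1
   vertex 5.3 2.7 1.4
   vertex 1.3 2.4 5.0
  endloop
 endfacet
 facet normal -0.002 -0.975 0.223
  outer loop
   vertex 4.5 1.5 1.1
   vertex 1.3 2.4 5.0
   vertex 2.2 1.3 0.2
  endloop
 endfacet
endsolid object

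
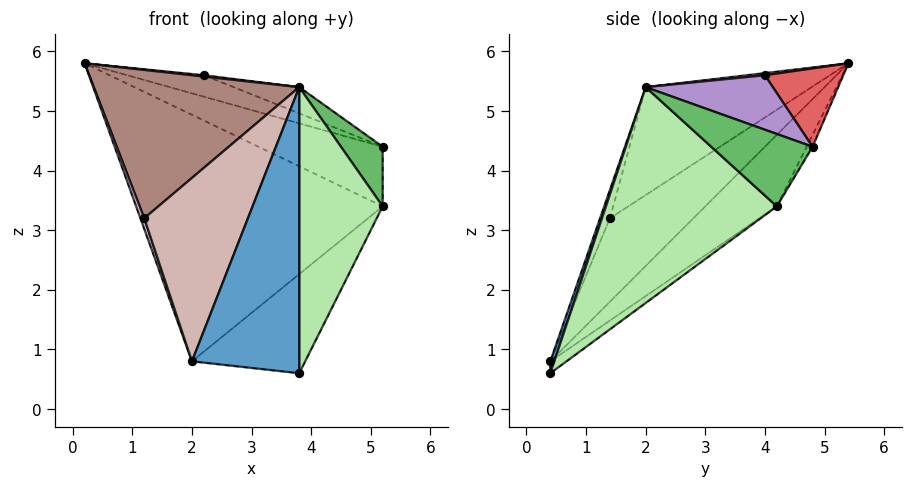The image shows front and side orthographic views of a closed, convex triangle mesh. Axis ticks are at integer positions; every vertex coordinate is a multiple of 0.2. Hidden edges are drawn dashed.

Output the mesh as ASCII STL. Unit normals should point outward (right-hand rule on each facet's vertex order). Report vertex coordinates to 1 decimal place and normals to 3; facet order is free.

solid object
 facet normal 0.035 -0.948 0.316
  outer loop
   vertex 3.8 2.0 5.4
   vertex 2.0 0.4 0.8
   vertex 3.8 0.4 0.6
  endloop
 endfacet
 facet normal -0.041 0.857 -0.514
  outer loop
   vertex 5.2 4.2 3.4
   vertex 0.2 5.4 5.8
   vertex 5.2 4.8 4.4
  endloop
 endfacet
 facet normal -0.191 0.659 -0.728
  outer loop
   vertex 5.2 4.2 3.4
   vertex 2.0 0.4 0.8
   vertex 0.2 5.4 5.8
  endloop
 endfacet
 facet normal -0.087 0.612 -0.786
  outer loop
   vertex 5.2 4.2 3.4
   vertex 3.8 0.4 0.6
   vertex 2.0 0.4 0.8
  endloop
 endfacet
 facet normal 0.901 -0.371 0.223
  outer loop
   vertex 5.2 4.2 3.4
   vertex 5.2 4.8 4.4
   vertex 3.8 2.0 5.4
  endloop
 endfacet
 facet normal 0.889 -0.434 0.145
  outer loop
   vertex 5.2 4.2 3.4
   vertex 3.8 2.0 5.4
   vertex 3.8 0.4 0.6
  endloop
 endfacet
 facet normal 0.290 0.284 0.914
  outer loop
   vertex 2.2 4.0 5.6
   vertex 5.2 4.8 4.4
   vertex 0.2 5.4 5.8
  endloop
 endfacet
 facet normal 0.068 -0.045 0.997
  outer loop
   vertex 2.2 4.0 5.6
   vertex 0.2 5.4 5.8
   vertex 3.8 2.0 5.4
  endloop
 endfacet
 facet normal 0.327 0.169 0.930
  outer loop
   vertex 2.2 4.0 5.6
   vertex 3.8 2.0 5.4
   vertex 5.2 4.8 4.4
  endloop
 endfacet
 facet normal -0.953 -0.044 -0.300
  outer loop
   vertex 1.2 1.4 3.2
   vertex 0.2 5.4 5.8
   vertex 2.0 0.4 0.8
  endloop
 endfacet
 facet normal -0.455 -0.563 0.691
  outer loop
   vertex 1.2 1.4 3.2
   vertex 3.8 2.0 5.4
   vertex 0.2 5.4 5.8
  endloop
 endfacet
 facet normal -0.088 -0.930 0.358
  outer loop
   vertex 1.2 1.4 3.2
   vertex 2.0 0.4 0.8
   vertex 3.8 2.0 5.4
  endloop
 endfacet
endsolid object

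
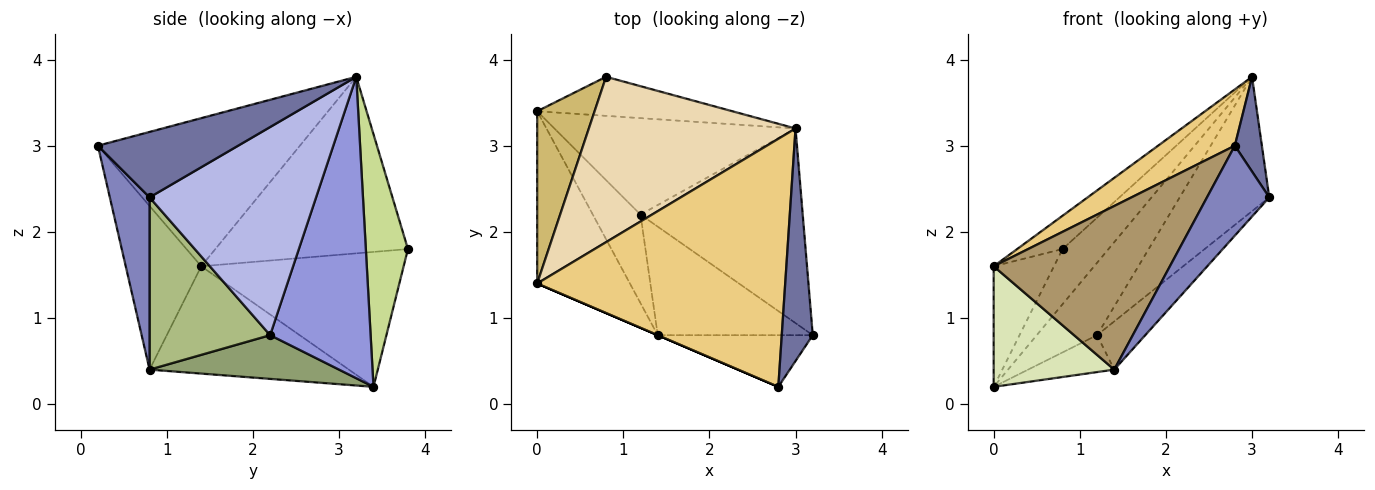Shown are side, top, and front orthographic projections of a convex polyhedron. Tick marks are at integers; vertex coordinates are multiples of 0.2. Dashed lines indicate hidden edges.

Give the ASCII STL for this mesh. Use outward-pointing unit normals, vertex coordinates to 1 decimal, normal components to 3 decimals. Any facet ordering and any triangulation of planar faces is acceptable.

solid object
 facet normal 0.890 -0.172 0.422
  outer loop
   vertex 2.8 0.2 3.0
   vertex 3.2 0.8 2.4
   vertex 3.0 3.2 3.8
  endloop
 endfacet
 facet normal 0.484 -0.759 -0.436
  outer loop
   vertex 1.4 0.8 0.4
   vertex 3.2 0.8 2.4
   vertex 2.8 0.2 3.0
  endloop
 endfacet
 facet normal 0.707 0.424 -0.566
  outer loop
   vertex 1.2 2.2 0.8
   vertex 0.0 3.4 0.2
   vertex 3.0 3.2 3.8
  endloop
 endfacet
 facet normal 0.726 0.391 -0.566
  outer loop
   vertex 1.2 2.2 0.8
   vertex 3.0 3.2 3.8
   vertex 3.2 0.8 2.4
  endloop
 endfacet
 facet normal 0.646 0.294 -0.705
  outer loop
   vertex 1.2 2.2 0.8
   vertex 1.4 0.8 0.4
   vertex 0.0 3.4 0.2
  endloop
 endfacet
 facet normal 0.712 0.285 -0.641
  outer loop
   vertex 1.2 2.2 0.8
   vertex 3.2 0.8 2.4
   vertex 1.4 0.8 0.4
  endloop
 endfacet
 facet normal 0.599 0.653 -0.463
  outer loop
   vertex 0.8 3.8 1.8
   vertex 3.0 3.2 3.8
   vertex 0.0 3.4 0.2
  endloop
 endfacet
 facet normal -0.688 -0.416 -0.595
  outer loop
   vertex 0.0 1.4 1.6
   vertex 0.0 3.4 0.2
   vertex 1.4 0.8 0.4
  endloop
 endfacet
 facet normal -0.394 -0.919 0.000
  outer loop
   vertex 0.0 1.4 1.6
   vertex 1.4 0.8 0.4
   vertex 2.8 0.2 3.0
  endloop
 endfacet
 facet normal -0.887 0.264 0.378
  outer loop
   vertex 0.0 1.4 1.6
   vertex 0.8 3.8 1.8
   vertex 0.0 3.4 0.2
  endloop
 endfacet
 facet normal -0.503 -0.191 0.843
  outer loop
   vertex 0.0 1.4 1.6
   vertex 2.8 0.2 3.0
   vertex 3.0 3.2 3.8
  endloop
 endfacet
 facet normal -0.642 0.151 0.752
  outer loop
   vertex 0.0 1.4 1.6
   vertex 3.0 3.2 3.8
   vertex 0.8 3.8 1.8
  endloop
 endfacet
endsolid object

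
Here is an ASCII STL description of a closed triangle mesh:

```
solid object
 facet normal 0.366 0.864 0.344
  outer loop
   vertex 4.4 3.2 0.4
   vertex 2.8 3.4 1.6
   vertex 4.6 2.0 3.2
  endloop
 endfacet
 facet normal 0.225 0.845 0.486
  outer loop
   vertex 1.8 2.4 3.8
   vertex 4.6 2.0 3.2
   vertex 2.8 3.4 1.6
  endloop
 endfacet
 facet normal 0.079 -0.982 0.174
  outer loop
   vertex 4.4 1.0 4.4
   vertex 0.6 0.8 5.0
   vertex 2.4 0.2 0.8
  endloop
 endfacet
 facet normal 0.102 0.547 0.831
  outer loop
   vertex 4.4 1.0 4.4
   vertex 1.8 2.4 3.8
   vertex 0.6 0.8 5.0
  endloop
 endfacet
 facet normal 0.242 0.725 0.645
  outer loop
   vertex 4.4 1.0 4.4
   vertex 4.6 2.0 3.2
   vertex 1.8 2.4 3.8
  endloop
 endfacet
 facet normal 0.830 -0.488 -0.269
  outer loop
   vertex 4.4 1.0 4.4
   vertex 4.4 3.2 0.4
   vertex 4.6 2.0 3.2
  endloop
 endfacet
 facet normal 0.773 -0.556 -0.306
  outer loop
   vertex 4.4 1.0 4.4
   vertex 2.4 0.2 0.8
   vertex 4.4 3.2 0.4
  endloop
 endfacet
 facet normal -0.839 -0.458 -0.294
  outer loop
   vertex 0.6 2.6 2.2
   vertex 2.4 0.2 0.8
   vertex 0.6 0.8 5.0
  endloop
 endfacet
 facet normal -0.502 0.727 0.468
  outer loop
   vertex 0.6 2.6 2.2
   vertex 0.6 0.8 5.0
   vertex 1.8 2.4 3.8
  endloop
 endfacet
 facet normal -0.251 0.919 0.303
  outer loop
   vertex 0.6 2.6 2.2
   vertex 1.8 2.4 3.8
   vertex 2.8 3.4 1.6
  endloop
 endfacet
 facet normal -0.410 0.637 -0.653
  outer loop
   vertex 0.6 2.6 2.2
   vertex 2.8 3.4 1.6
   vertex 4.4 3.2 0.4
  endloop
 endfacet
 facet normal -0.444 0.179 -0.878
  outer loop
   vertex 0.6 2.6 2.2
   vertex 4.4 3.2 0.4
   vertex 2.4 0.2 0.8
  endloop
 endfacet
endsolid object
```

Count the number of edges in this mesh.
18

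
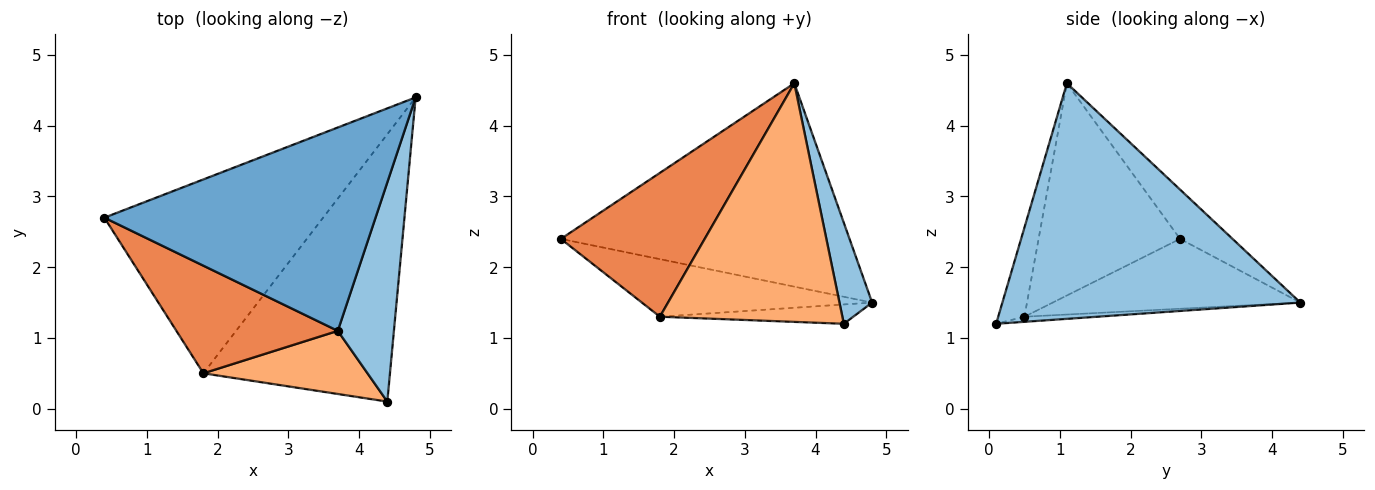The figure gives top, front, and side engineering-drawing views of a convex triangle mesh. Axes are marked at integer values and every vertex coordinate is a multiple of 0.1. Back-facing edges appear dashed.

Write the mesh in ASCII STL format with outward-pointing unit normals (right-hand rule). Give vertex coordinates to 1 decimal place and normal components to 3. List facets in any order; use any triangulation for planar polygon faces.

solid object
 facet normal -0.128 0.701 0.701
  outer loop
   vertex 3.7 1.1 4.6
   vertex 4.8 4.4 1.5
   vertex 0.4 2.7 2.4
  endloop
 endfacet
 facet normal 0.967 -0.106 0.230
  outer loop
   vertex 3.7 1.1 4.6
   vertex 4.4 0.1 1.2
   vertex 4.8 4.4 1.5
  endloop
 endfacet
 facet normal -0.293 0.272 -0.917
  outer loop
   vertex 1.8 0.5 1.3
   vertex 0.4 2.7 2.4
   vertex 4.8 4.4 1.5
  endloop
 endfacet
 facet normal -0.027 0.072 -0.997
  outer loop
   vertex 1.8 0.5 1.3
   vertex 4.8 4.4 1.5
   vertex 4.4 0.1 1.2
  endloop
 endfacet
 facet normal -0.619 -0.629 0.471
  outer loop
   vertex 1.8 0.5 1.3
   vertex 3.7 1.1 4.6
   vertex 0.4 2.7 2.4
  endloop
 endfacet
 facet normal -0.138 -0.958 0.253
  outer loop
   vertex 1.8 0.5 1.3
   vertex 4.4 0.1 1.2
   vertex 3.7 1.1 4.6
  endloop
 endfacet
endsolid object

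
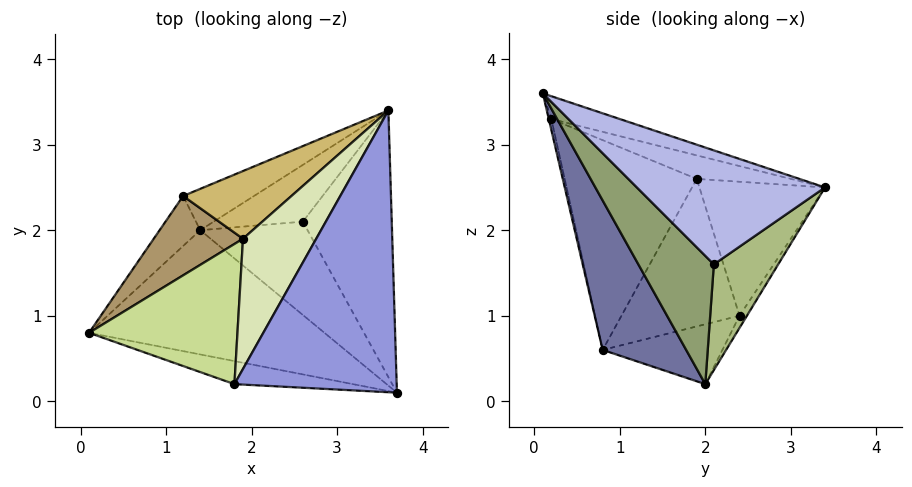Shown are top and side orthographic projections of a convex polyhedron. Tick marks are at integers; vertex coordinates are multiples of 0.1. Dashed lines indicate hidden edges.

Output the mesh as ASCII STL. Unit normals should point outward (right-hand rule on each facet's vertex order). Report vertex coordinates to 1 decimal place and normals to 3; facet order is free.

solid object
 facet normal 0.406 -0.653 -0.639
  outer loop
   vertex 1.4 2.0 0.2
   vertex 3.7 0.1 3.6
   vertex 0.1 0.8 0.6
  endloop
 endfacet
 facet normal -0.019 -0.978 -0.205
  outer loop
   vertex 1.8 0.2 3.3
   vertex 0.1 0.8 0.6
   vertex 3.7 0.1 3.6
  endloop
 endfacet
 facet normal -0.132 0.310 0.942
  outer loop
   vertex 1.8 0.2 3.3
   vertex 3.7 0.1 3.6
   vertex 3.6 3.4 2.5
  endloop
 endfacet
 facet normal 0.776 -0.178 -0.605
  outer loop
   vertex 2.6 2.1 1.6
   vertex 3.6 3.4 2.5
   vertex 3.7 0.1 3.6
  endloop
 endfacet
 facet normal 0.749 -0.215 -0.627
  outer loop
   vertex 2.6 2.1 1.6
   vertex 3.7 0.1 3.6
   vertex 1.4 2.0 0.2
  endloop
 endfacet
 facet normal 0.757 -0.140 -0.639
  outer loop
   vertex 2.6 2.1 1.6
   vertex 1.4 2.0 0.2
   vertex 3.6 3.4 2.5
  endloop
 endfacet
 facet normal -0.785 0.275 0.555
  outer loop
   vertex 1.9 1.9 2.6
   vertex 0.1 0.8 0.6
   vertex 1.8 0.2 3.3
  endloop
 endfacet
 facet normal -0.283 0.379 0.881
  outer loop
   vertex 1.9 1.9 2.6
   vertex 1.8 0.2 3.3
   vertex 3.6 3.4 2.5
  endloop
 endfacet
 facet normal -0.778 0.417 0.471
  outer loop
   vertex 1.2 2.4 1.0
   vertex 0.1 0.8 0.6
   vertex 1.9 1.9 2.6
  endloop
 endfacet
 facet normal -0.571 0.678 0.462
  outer loop
   vertex 1.2 2.4 1.0
   vertex 1.9 1.9 2.6
   vertex 3.6 3.4 2.5
  endloop
 endfacet
 facet normal -0.675 0.579 -0.458
  outer loop
   vertex 1.2 2.4 1.0
   vertex 1.4 2.0 0.2
   vertex 0.1 0.8 0.6
  endloop
 endfacet
 facet normal -0.080 0.883 -0.462
  outer loop
   vertex 1.2 2.4 1.0
   vertex 3.6 3.4 2.5
   vertex 1.4 2.0 0.2
  endloop
 endfacet
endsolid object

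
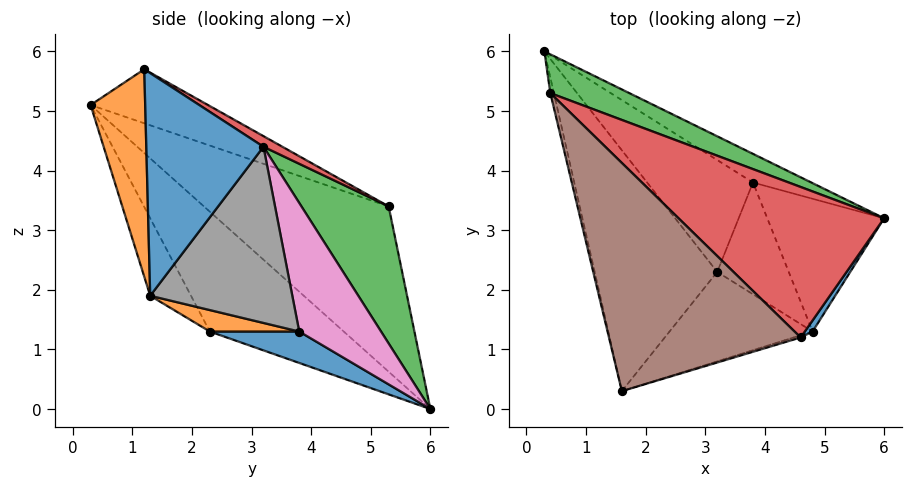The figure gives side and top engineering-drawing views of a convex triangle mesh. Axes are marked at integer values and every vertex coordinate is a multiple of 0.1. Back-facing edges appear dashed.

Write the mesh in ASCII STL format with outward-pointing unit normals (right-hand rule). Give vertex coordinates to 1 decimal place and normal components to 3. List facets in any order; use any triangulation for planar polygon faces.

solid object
 facet normal 0.828 -0.561 0.029
  outer loop
   vertex 4.8 1.3 1.9
   vertex 6.0 3.2 4.4
   vertex 4.6 1.2 5.7
  endloop
 endfacet
 facet normal 0.289 -0.957 -0.010
  outer loop
   vertex 4.8 1.3 1.9
   vertex 4.6 1.2 5.7
   vertex 1.6 0.3 5.1
  endloop
 endfacet
 facet normal 0.317 0.931 0.182
  outer loop
   vertex 0.4 5.3 3.4
   vertex 6.0 3.2 4.4
   vertex 0.3 6.0 0.0
  endloop
 endfacet
 facet normal 0.044 0.523 0.851
  outer loop
   vertex 0.4 5.3 3.4
   vertex 4.6 1.2 5.7
   vertex 6.0 3.2 4.4
  endloop
 endfacet
 facet normal -0.971 -0.240 -0.021
  outer loop
   vertex 0.4 5.3 3.4
   vertex 0.3 6.0 0.0
   vertex 1.6 0.3 5.1
  endloop
 endfacet
 facet normal -0.262 0.254 0.931
  outer loop
   vertex 0.4 5.3 3.4
   vertex 1.6 0.3 5.1
   vertex 4.6 1.2 5.7
  endloop
 endfacet
 facet normal 0.582 0.769 -0.264
  outer loop
   vertex 3.8 3.8 1.3
   vertex 0.3 6.0 0.0
   vertex 6.0 3.2 4.4
  endloop
 endfacet
 facet normal 0.817 0.197 -0.542
  outer loop
   vertex 3.8 3.8 1.3
   vertex 6.0 3.2 4.4
   vertex 4.8 1.3 1.9
  endloop
 endfacet
 facet normal -0.546 -0.624 -0.559
  outer loop
   vertex 3.2 2.3 1.3
   vertex 1.6 0.3 5.1
   vertex 0.3 6.0 0.0
  endloop
 endfacet
 facet normal -0.292 -0.790 -0.539
  outer loop
   vertex 3.2 2.3 1.3
   vertex 4.8 1.3 1.9
   vertex 1.6 0.3 5.1
  endloop
 endfacet
 facet normal 0.283 -0.113 -0.953
  outer loop
   vertex 3.2 2.3 1.3
   vertex 0.3 6.0 0.0
   vertex 3.8 3.8 1.3
  endloop
 endfacet
 facet normal 0.285 -0.114 -0.952
  outer loop
   vertex 3.2 2.3 1.3
   vertex 3.8 3.8 1.3
   vertex 4.8 1.3 1.9
  endloop
 endfacet
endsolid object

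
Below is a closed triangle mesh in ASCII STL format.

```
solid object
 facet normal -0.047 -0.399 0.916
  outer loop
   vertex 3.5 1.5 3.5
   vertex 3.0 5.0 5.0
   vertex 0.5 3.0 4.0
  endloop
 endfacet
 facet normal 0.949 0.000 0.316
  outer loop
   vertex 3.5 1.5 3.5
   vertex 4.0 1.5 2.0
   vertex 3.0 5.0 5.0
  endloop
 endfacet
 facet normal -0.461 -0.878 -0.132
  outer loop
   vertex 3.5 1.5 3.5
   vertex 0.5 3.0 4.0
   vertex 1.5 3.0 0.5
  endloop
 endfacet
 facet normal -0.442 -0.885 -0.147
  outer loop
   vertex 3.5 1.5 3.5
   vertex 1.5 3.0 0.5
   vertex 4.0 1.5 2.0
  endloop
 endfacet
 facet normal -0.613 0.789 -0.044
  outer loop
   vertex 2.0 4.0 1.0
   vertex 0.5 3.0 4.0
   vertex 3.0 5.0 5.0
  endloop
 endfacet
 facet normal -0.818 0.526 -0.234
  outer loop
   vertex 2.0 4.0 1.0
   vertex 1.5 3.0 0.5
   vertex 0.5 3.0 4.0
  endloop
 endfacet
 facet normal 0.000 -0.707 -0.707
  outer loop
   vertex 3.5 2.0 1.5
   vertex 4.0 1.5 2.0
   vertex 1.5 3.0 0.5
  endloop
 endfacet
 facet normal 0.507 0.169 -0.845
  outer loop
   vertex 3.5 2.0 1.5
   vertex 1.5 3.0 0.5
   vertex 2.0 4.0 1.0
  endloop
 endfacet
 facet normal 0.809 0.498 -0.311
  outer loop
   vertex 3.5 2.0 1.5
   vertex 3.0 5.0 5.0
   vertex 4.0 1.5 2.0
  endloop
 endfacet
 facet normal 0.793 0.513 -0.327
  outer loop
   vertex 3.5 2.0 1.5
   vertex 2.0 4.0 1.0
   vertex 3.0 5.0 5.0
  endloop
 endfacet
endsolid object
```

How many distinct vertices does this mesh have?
7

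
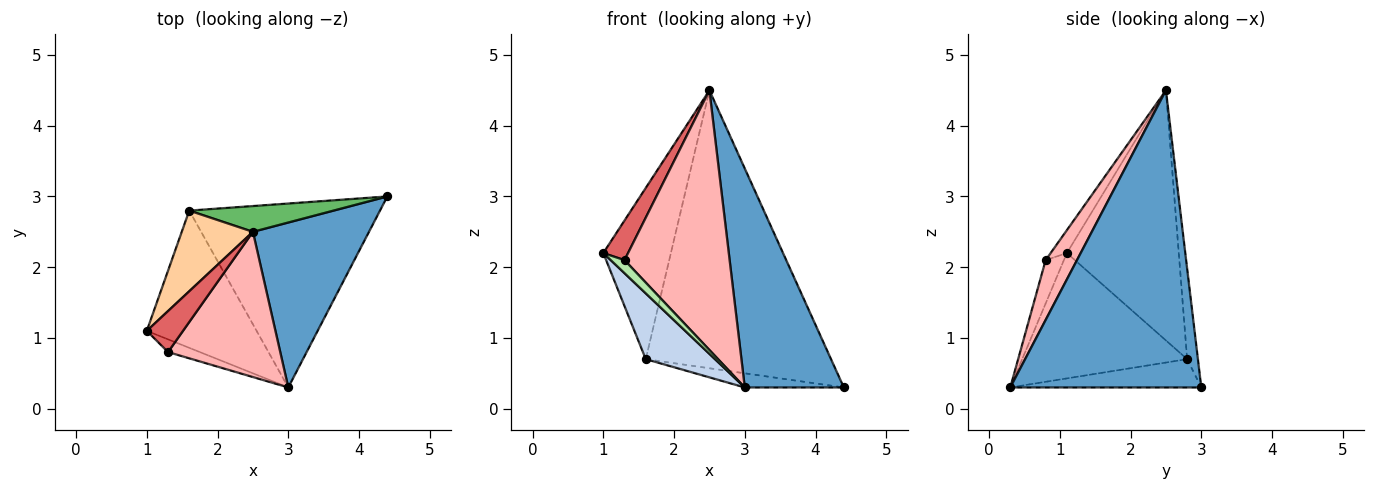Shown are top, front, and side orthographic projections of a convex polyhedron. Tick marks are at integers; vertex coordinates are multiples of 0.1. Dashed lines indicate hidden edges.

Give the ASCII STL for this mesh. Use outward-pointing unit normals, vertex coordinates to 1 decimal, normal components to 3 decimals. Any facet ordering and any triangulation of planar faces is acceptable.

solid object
 facet normal 0.839 -0.435 0.328
  outer loop
   vertex 2.5 2.5 4.5
   vertex 3.0 0.3 0.3
   vertex 4.4 3.0 0.3
  endloop
 endfacet
 facet normal -0.717 -0.301 -0.628
  outer loop
   vertex 1.6 2.8 0.7
   vertex 3.0 0.3 0.3
   vertex 1.0 1.1 2.2
  endloop
 endfacet
 facet normal -0.146 0.076 -0.986
  outer loop
   vertex 1.6 2.8 0.7
   vertex 4.4 3.0 0.3
   vertex 3.0 0.3 0.3
  endloop
 endfacet
 facet normal -0.832 0.502 0.237
  outer loop
   vertex 1.6 2.8 0.7
   vertex 1.0 1.1 2.2
   vertex 2.5 2.5 4.5
  endloop
 endfacet
 facet normal -0.058 0.994 0.092
  outer loop
   vertex 1.6 2.8 0.7
   vertex 2.5 2.5 4.5
   vertex 4.4 3.0 0.3
  endloop
 endfacet
 facet normal -0.688 -0.520 -0.506
  outer loop
   vertex 1.3 0.8 2.1
   vertex 1.0 1.1 2.2
   vertex 3.0 0.3 0.3
  endloop
 endfacet
 facet normal -0.414 -0.632 0.655
  outer loop
   vertex 1.3 0.8 2.1
   vertex 2.5 2.5 4.5
   vertex 1.0 1.1 2.2
  endloop
 endfacet
 facet normal 0.252 -0.845 0.472
  outer loop
   vertex 1.3 0.8 2.1
   vertex 3.0 0.3 0.3
   vertex 2.5 2.5 4.5
  endloop
 endfacet
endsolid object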